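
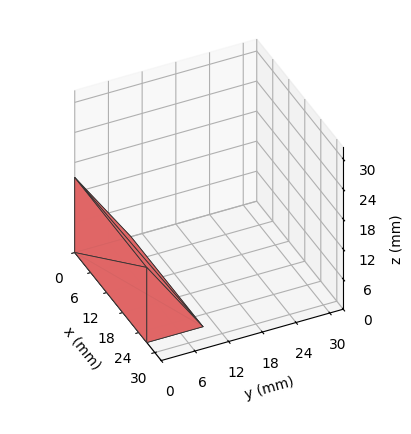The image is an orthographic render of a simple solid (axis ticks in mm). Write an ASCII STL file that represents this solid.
Reading the render: the shape is a wedge (ramp): 27 × 10 mm base, rising to 15 mm along the y=0 edge and sloping linearly to z=0 at y=10 (dimensions read to the nearest mm from the axis ticks). For the STL, each face is triangulated and given an outward normal.

solid part
  facet normal 0.0000 0.0000 -1.0000
    outer loop
      vertex 27.0 10.0 0.0
      vertex 27.0 0.0 0.0
      vertex 0.0 0.0 0.0
    endloop
  endfacet
  facet normal 0.0000 0.0000 -1.0000
    outer loop
      vertex 0.0 10.0 0.0
      vertex 27.0 10.0 0.0
      vertex 0.0 0.0 0.0
    endloop
  endfacet
  facet normal 0.0000 -1.0000 0.0000
    outer loop
      vertex 0.0 0.0 0.0
      vertex 27.0 0.0 0.0
      vertex 27.0 0.0 15.0
    endloop
  endfacet
  facet normal 0.0000 -1.0000 0.0000
    outer loop
      vertex 0.0 0.0 0.0
      vertex 27.0 0.0 15.0
      vertex 0.0 0.0 15.0
    endloop
  endfacet
  facet normal 0.0000 0.8321 0.5547
    outer loop
      vertex 0.0 0.0 15.0
      vertex 27.0 0.0 15.0
      vertex 27.0 10.0 0.0
    endloop
  endfacet
  facet normal 0.0000 0.8321 0.5547
    outer loop
      vertex 0.0 0.0 15.0
      vertex 27.0 10.0 0.0
      vertex 0.0 10.0 0.0
    endloop
  endfacet
  facet normal -1.0000 0.0000 0.0000
    outer loop
      vertex 0.0 0.0 15.0
      vertex 0.0 10.0 0.0
      vertex 0.0 0.0 0.0
    endloop
  endfacet
  facet normal 1.0000 0.0000 0.0000
    outer loop
      vertex 27.0 0.0 0.0
      vertex 27.0 10.0 0.0
      vertex 27.0 0.0 15.0
    endloop
  endfacet
endsolid part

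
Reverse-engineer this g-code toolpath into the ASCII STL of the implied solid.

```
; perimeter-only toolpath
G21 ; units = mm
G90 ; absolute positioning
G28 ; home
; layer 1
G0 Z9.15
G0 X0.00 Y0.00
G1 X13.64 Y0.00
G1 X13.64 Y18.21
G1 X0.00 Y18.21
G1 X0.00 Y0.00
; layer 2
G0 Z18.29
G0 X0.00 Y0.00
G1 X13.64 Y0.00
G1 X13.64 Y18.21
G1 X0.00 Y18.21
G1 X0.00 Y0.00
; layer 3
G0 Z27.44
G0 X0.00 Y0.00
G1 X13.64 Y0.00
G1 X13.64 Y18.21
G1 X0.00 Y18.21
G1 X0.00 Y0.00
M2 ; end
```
solid part
  facet normal 0.0000 0.0000 -1.0000
    outer loop
      vertex 13.64 18.21 0.00
      vertex 13.64 0.00 0.00
      vertex 0.00 0.00 0.00
    endloop
  endfacet
  facet normal 0.0000 0.0000 -1.0000
    outer loop
      vertex 0.00 18.21 0.00
      vertex 13.64 18.21 0.00
      vertex 0.00 0.00 0.00
    endloop
  endfacet
  facet normal 0.0000 0.0000 1.0000
    outer loop
      vertex 0.00 0.00 27.44
      vertex 13.64 0.00 27.44
      vertex 13.64 18.21 27.44
    endloop
  endfacet
  facet normal 0.0000 0.0000 1.0000
    outer loop
      vertex 0.00 0.00 27.44
      vertex 13.64 18.21 27.44
      vertex 0.00 18.21 27.44
    endloop
  endfacet
  facet normal 0.0000 -1.0000 0.0000
    outer loop
      vertex 0.00 0.00 0.00
      vertex 13.64 0.00 0.00
      vertex 13.64 0.00 27.44
    endloop
  endfacet
  facet normal 0.0000 -1.0000 0.0000
    outer loop
      vertex 0.00 0.00 0.00
      vertex 13.64 0.00 27.44
      vertex 0.00 0.00 27.44
    endloop
  endfacet
  facet normal 0.0000 1.0000 0.0000
    outer loop
      vertex 13.64 18.21 27.44
      vertex 13.64 18.21 0.00
      vertex 0.00 18.21 0.00
    endloop
  endfacet
  facet normal 0.0000 1.0000 0.0000
    outer loop
      vertex 0.00 18.21 27.44
      vertex 13.64 18.21 27.44
      vertex 0.00 18.21 0.00
    endloop
  endfacet
  facet normal -1.0000 0.0000 0.0000
    outer loop
      vertex 0.00 18.21 27.44
      vertex 0.00 18.21 0.00
      vertex 0.00 0.00 0.00
    endloop
  endfacet
  facet normal -1.0000 0.0000 0.0000
    outer loop
      vertex 0.00 0.00 27.44
      vertex 0.00 18.21 27.44
      vertex 0.00 0.00 0.00
    endloop
  endfacet
  facet normal 1.0000 0.0000 0.0000
    outer loop
      vertex 13.64 0.00 0.00
      vertex 13.64 18.21 0.00
      vertex 13.64 18.21 27.44
    endloop
  endfacet
  facet normal 1.0000 0.0000 0.0000
    outer loop
      vertex 13.64 0.00 0.00
      vertex 13.64 18.21 27.44
      vertex 13.64 0.00 27.44
    endloop
  endfacet
endsolid part

The G0 Z moves step by Δz≈9.15 mm. Every layer's G1 loop is the same polygon, so the solid is a straight extrusion of it from z=0 to z≈27.4. Closing with flat bottom and top caps and triangulating gives 12 facets — a rectangular box, roughly 13.6 × 18.2 mm footprint and 27.4 mm tall.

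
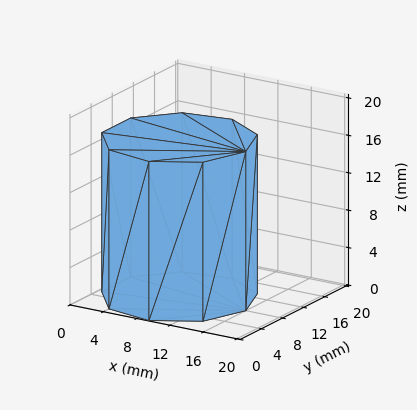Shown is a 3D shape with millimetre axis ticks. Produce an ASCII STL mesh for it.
Reading the render: the shape is a regular 9-sided prism (a cylinder approximated with 9 flat sides), circumscribed radius ≈ 8 mm, height ≈ 17 mm (dimensions read to the nearest mm from the axis ticks). For the STL, each face is triangulated and given an outward normal.

solid part
  facet normal 0.0000 0.0000 -1.0000
    outer loop
      vertex 9.389 15.878 0.000
      vertex 14.128 13.142 0.000
      vertex 16.000 8.000 0.000
    endloop
  endfacet
  facet normal 0.0000 0.0000 -1.0000
    outer loop
      vertex 4.000 14.928 0.000
      vertex 9.389 15.878 0.000
      vertex 16.000 8.000 0.000
    endloop
  endfacet
  facet normal 0.0000 0.0000 -1.0000
    outer loop
      vertex 0.482 10.736 0.000
      vertex 4.000 14.928 0.000
      vertex 16.000 8.000 0.000
    endloop
  endfacet
  facet normal 0.0000 0.0000 -1.0000
    outer loop
      vertex 0.482 5.264 0.000
      vertex 0.482 10.736 0.000
      vertex 16.000 8.000 0.000
    endloop
  endfacet
  facet normal 0.0000 0.0000 -1.0000
    outer loop
      vertex 4.000 1.072 0.000
      vertex 0.482 5.264 0.000
      vertex 16.000 8.000 0.000
    endloop
  endfacet
  facet normal 0.0000 0.0000 -1.0000
    outer loop
      vertex 9.389 0.122 0.000
      vertex 4.000 1.072 0.000
      vertex 16.000 8.000 0.000
    endloop
  endfacet
  facet normal 0.0000 0.0000 -1.0000
    outer loop
      vertex 14.128 2.858 0.000
      vertex 9.389 0.122 0.000
      vertex 16.000 8.000 0.000
    endloop
  endfacet
  facet normal 0.0000 0.0000 1.0000
    outer loop
      vertex 16.000 8.000 17.000
      vertex 14.128 13.142 17.000
      vertex 9.389 15.878 17.000
    endloop
  endfacet
  facet normal 0.0000 0.0000 1.0000
    outer loop
      vertex 16.000 8.000 17.000
      vertex 9.389 15.878 17.000
      vertex 4.000 14.928 17.000
    endloop
  endfacet
  facet normal 0.0000 0.0000 1.0000
    outer loop
      vertex 16.000 8.000 17.000
      vertex 4.000 14.928 17.000
      vertex 0.482 10.736 17.000
    endloop
  endfacet
  facet normal 0.0000 0.0000 1.0000
    outer loop
      vertex 16.000 8.000 17.000
      vertex 0.482 10.736 17.000
      vertex 0.482 5.264 17.000
    endloop
  endfacet
  facet normal 0.0000 0.0000 1.0000
    outer loop
      vertex 16.000 8.000 17.000
      vertex 0.482 5.264 17.000
      vertex 4.000 1.072 17.000
    endloop
  endfacet
  facet normal 0.0000 0.0000 1.0000
    outer loop
      vertex 16.000 8.000 17.000
      vertex 4.000 1.072 17.000
      vertex 9.389 0.122 17.000
    endloop
  endfacet
  facet normal 0.0000 0.0000 1.0000
    outer loop
      vertex 16.000 8.000 17.000
      vertex 9.389 0.122 17.000
      vertex 14.128 2.858 17.000
    endloop
  endfacet
  facet normal 0.9397 0.3421 0.0000
    outer loop
      vertex 16.000 8.000 0.000
      vertex 14.128 13.142 0.000
      vertex 14.128 13.142 17.000
    endloop
  endfacet
  facet normal 0.9397 0.3421 0.0000
    outer loop
      vertex 16.000 8.000 0.000
      vertex 14.128 13.142 17.000
      vertex 16.000 8.000 17.000
    endloop
  endfacet
  facet normal 0.5000 0.8660 0.0000
    outer loop
      vertex 14.128 13.142 0.000
      vertex 9.389 15.878 0.000
      vertex 9.389 15.878 17.000
    endloop
  endfacet
  facet normal 0.5000 0.8660 0.0000
    outer loop
      vertex 14.128 13.142 0.000
      vertex 9.389 15.878 17.000
      vertex 14.128 13.142 17.000
    endloop
  endfacet
  facet normal -0.1736 0.9848 0.0000
    outer loop
      vertex 9.389 15.878 0.000
      vertex 4.000 14.928 0.000
      vertex 4.000 14.928 17.000
    endloop
  endfacet
  facet normal -0.1736 0.9848 0.0000
    outer loop
      vertex 9.389 15.878 0.000
      vertex 4.000 14.928 17.000
      vertex 9.389 15.878 17.000
    endloop
  endfacet
  facet normal -0.7660 0.6428 0.0000
    outer loop
      vertex 4.000 14.928 0.000
      vertex 0.482 10.736 0.000
      vertex 0.482 10.736 17.000
    endloop
  endfacet
  facet normal -0.7660 0.6428 0.0000
    outer loop
      vertex 4.000 14.928 0.000
      vertex 0.482 10.736 17.000
      vertex 4.000 14.928 17.000
    endloop
  endfacet
  facet normal -1.0000 0.0000 0.0000
    outer loop
      vertex 0.482 10.736 0.000
      vertex 0.482 5.264 0.000
      vertex 0.482 5.264 17.000
    endloop
  endfacet
  facet normal -1.0000 0.0000 0.0000
    outer loop
      vertex 0.482 10.736 0.000
      vertex 0.482 5.264 17.000
      vertex 0.482 10.736 17.000
    endloop
  endfacet
  facet normal -0.7660 -0.6428 0.0000
    outer loop
      vertex 0.482 5.264 0.000
      vertex 4.000 1.072 0.000
      vertex 4.000 1.072 17.000
    endloop
  endfacet
  facet normal -0.7660 -0.6428 0.0000
    outer loop
      vertex 0.482 5.264 0.000
      vertex 4.000 1.072 17.000
      vertex 0.482 5.264 17.000
    endloop
  endfacet
  facet normal -0.1736 -0.9848 0.0000
    outer loop
      vertex 4.000 1.072 0.000
      vertex 9.389 0.122 0.000
      vertex 9.389 0.122 17.000
    endloop
  endfacet
  facet normal -0.1736 -0.9848 0.0000
    outer loop
      vertex 4.000 1.072 0.000
      vertex 9.389 0.122 17.000
      vertex 4.000 1.072 17.000
    endloop
  endfacet
  facet normal 0.5000 -0.8660 0.0000
    outer loop
      vertex 9.389 0.122 0.000
      vertex 14.128 2.858 0.000
      vertex 14.128 2.858 17.000
    endloop
  endfacet
  facet normal 0.5000 -0.8660 0.0000
    outer loop
      vertex 9.389 0.122 0.000
      vertex 14.128 2.858 17.000
      vertex 9.389 0.122 17.000
    endloop
  endfacet
  facet normal 0.9397 -0.3421 0.0000
    outer loop
      vertex 14.128 2.858 0.000
      vertex 16.000 8.000 0.000
      vertex 16.000 8.000 17.000
    endloop
  endfacet
  facet normal 0.9397 -0.3421 0.0000
    outer loop
      vertex 14.128 2.858 0.000
      vertex 16.000 8.000 17.000
      vertex 14.128 2.858 17.000
    endloop
  endfacet
endsolid part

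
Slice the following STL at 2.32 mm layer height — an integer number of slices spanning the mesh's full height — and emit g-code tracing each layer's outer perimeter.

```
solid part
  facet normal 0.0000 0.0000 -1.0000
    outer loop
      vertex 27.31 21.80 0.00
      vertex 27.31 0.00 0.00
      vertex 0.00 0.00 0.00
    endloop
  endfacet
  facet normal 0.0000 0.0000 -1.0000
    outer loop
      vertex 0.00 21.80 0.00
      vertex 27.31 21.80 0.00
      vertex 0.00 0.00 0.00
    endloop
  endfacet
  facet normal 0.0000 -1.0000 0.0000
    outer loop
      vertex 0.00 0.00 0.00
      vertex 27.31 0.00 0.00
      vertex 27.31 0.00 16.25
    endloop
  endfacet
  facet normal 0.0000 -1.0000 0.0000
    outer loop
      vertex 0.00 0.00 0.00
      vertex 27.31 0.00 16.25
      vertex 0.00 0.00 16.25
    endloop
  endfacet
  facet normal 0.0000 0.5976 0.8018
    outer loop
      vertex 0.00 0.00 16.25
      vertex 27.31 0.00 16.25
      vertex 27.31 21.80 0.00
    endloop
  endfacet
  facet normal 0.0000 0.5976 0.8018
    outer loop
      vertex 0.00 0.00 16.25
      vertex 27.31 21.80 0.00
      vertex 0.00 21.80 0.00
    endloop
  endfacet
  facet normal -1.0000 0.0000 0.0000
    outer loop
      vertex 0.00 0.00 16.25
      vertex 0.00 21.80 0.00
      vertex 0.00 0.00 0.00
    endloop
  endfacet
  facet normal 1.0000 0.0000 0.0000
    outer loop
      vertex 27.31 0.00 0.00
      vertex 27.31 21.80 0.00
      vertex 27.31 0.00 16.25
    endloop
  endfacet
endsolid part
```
; perimeter-only toolpath
G21 ; units = mm
G90 ; absolute positioning
G28 ; home
; layer 1
G0 Z2.32
G0 X0.00 Y0.00
G1 X27.31 Y0.00
G1 X27.31 Y18.69
G1 X0.00 Y18.69
G1 X0.00 Y0.00
; layer 2
G0 Z4.64
G0 X0.00 Y0.00
G1 X27.31 Y0.00
G1 X27.31 Y15.57
G1 X0.00 Y15.57
G1 X0.00 Y0.00
; layer 3
G0 Z6.96
G0 X0.00 Y0.00
G1 X27.31 Y0.00
G1 X27.31 Y12.46
G1 X0.00 Y12.46
G1 X0.00 Y0.00
; layer 4
G0 Z9.29
G0 X0.00 Y0.00
G1 X27.31 Y0.00
G1 X27.31 Y9.34
G1 X0.00 Y9.34
G1 X0.00 Y0.00
; layer 5
G0 Z11.61
G0 X0.00 Y0.00
G1 X27.31 Y0.00
G1 X27.31 Y6.23
G1 X0.00 Y6.23
G1 X0.00 Y0.00
; layer 6
G0 Z13.93
G0 X0.00 Y0.00
G1 X27.31 Y0.00
G1 X27.31 Y3.11
G1 X0.00 Y3.11
G1 X0.00 Y0.00
M2 ; end

The solid is a wedge (ramp): 27.3 × 21.8 mm base, rising to 16.2 mm along the y=0 edge and sloping linearly to z=0 at y=21.8. Slicing at Δz = 2.32 mm — 7 equal slices spanning the solid's height, so layer i sits at z = i·h/7 — gives 6 non-empty perimeters. Each is a 4-segment closed polygon; G0 lifts to the layer z and rapids to the start vertex, then G1 traces the edges. The cross-section shrinks linearly with z (the slice at the apex is degenerate and omitted).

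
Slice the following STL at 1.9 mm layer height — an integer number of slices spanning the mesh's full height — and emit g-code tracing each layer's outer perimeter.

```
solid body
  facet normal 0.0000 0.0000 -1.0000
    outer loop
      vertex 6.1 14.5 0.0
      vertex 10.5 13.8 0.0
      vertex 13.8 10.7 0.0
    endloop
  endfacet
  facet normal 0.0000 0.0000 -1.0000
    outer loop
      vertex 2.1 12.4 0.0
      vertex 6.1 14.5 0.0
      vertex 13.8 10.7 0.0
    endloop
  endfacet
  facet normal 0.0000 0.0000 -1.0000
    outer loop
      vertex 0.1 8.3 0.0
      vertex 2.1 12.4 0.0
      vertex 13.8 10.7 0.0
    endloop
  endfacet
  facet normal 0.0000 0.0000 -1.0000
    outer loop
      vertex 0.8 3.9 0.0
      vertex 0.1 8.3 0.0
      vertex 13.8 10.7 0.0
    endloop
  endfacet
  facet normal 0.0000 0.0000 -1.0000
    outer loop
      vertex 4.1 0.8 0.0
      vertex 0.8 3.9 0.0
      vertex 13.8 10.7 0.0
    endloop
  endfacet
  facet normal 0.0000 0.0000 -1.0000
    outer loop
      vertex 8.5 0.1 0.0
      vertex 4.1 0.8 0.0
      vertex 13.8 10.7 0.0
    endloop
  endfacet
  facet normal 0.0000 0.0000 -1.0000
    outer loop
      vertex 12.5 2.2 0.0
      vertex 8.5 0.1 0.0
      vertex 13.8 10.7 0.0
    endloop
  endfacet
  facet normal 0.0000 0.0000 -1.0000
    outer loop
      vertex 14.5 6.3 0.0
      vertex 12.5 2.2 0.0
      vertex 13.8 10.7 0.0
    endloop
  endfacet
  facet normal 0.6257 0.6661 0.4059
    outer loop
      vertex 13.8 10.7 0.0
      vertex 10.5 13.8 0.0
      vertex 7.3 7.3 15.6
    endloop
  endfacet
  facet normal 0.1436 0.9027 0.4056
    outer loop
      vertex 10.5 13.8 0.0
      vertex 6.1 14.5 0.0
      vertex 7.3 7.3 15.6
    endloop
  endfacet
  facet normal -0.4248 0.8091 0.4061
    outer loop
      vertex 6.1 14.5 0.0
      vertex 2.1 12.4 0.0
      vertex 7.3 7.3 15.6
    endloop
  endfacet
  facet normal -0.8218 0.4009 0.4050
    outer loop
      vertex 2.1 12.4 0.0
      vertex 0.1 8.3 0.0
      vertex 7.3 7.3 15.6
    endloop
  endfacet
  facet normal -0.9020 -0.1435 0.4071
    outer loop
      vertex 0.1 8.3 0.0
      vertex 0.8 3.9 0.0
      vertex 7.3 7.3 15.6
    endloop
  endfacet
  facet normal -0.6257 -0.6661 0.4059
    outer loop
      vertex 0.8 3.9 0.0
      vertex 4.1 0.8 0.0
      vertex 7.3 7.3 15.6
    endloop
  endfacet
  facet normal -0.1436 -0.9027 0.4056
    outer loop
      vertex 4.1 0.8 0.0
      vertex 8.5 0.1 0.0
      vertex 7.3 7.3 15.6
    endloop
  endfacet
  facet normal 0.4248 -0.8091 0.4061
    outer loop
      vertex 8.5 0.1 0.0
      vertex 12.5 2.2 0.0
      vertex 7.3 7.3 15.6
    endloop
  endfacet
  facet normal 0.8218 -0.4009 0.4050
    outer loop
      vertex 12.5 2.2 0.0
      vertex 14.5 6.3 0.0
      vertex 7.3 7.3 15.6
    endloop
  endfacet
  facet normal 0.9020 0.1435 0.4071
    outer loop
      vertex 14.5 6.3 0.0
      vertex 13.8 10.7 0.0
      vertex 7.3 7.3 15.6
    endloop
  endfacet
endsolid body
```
; perimeter-only toolpath
G21 ; units = mm
G90 ; absolute positioning
G28 ; home
; layer 1
G0 Z1.9
G0 X13.0 Y10.3
G1 X10.1 Y13.0
G1 X6.2 Y13.6
G1 X2.8 Y11.8
G1 X1.0 Y8.2
G1 X1.6 Y4.3
G1 X4.5 Y1.6
G1 X8.3 Y1.0
G1 X11.8 Y2.8
G1 X13.6 Y6.4
G1 X13.0 Y10.3
; layer 2
G0 Z3.9
G0 X12.2 Y9.8
G1 X9.7 Y12.2
G1 X6.4 Y12.7
G1 X3.4 Y11.1
G1 X1.9 Y8.1
G1 X2.4 Y4.8
G1 X4.9 Y2.4
G1 X8.2 Y1.9
G1 X11.2 Y3.5
G1 X12.7 Y6.5
G1 X12.2 Y9.8
; layer 3
G0 Z5.8
G0 X11.4 Y9.4
G1 X9.3 Y11.4
G1 X6.5 Y11.8
G1 X4.0 Y10.5
G1 X2.8 Y7.9
G1 X3.2 Y5.2
G1 X5.3 Y3.2
G1 X8.1 Y2.8
G1 X10.6 Y4.1
G1 X11.8 Y6.7
G1 X11.4 Y9.4
; layer 4
G0 Z7.8
G0 X10.6 Y9.0
G1 X8.9 Y10.6
G1 X6.7 Y10.9
G1 X4.7 Y9.8
G1 X3.7 Y7.8
G1 X4.0 Y5.6
G1 X5.7 Y4.0
G1 X7.9 Y3.7
G1 X9.9 Y4.8
G1 X10.9 Y6.8
G1 X10.6 Y9.0
; layer 5
G0 Z9.8
G0 X9.7 Y8.6
G1 X8.5 Y9.7
G1 X6.8 Y10.0
G1 X5.3 Y9.2
G1 X4.6 Y7.7
G1 X4.9 Y6.0
G1 X6.1 Y4.9
G1 X7.8 Y4.6
G1 X9.2 Y5.4
G1 X10.0 Y6.9
G1 X9.7 Y8.6
; layer 6
G0 Z11.7
G0 X8.9 Y8.1
G1 X8.1 Y8.9
G1 X7.0 Y9.1
G1 X6.0 Y8.6
G1 X5.5 Y7.5
G1 X5.7 Y6.4
G1 X6.5 Y5.7
G1 X7.6 Y5.5
G1 X8.6 Y6.0
G1 X9.1 Y7.0
G1 X8.9 Y8.1
; layer 7
G0 Z13.7
G0 X8.1 Y7.7
G1 X7.7 Y8.1
G1 X7.2 Y8.2
G1 X6.7 Y7.9
G1 X6.4 Y7.4
G1 X6.5 Y6.9
G1 X6.9 Y6.5
G1 X7.5 Y6.4
G1 X8.0 Y6.7
G1 X8.2 Y7.2
G1 X8.1 Y7.7
M2 ; end

The solid is a regular 10-sided pyramid, base circumscribed radius ≈ 7.3 mm, apex at z ≈ 15.6 mm. Slicing at Δz = 1.9 mm — 8 equal slices spanning the solid's height, so layer i sits at z = i·h/8 — gives 7 non-empty perimeters. Each is a 10-segment closed polygon; G0 lifts to the layer z and rapids to the start vertex, then G1 traces the edges. The cross-section shrinks linearly with z (the slice at the apex is degenerate and omitted).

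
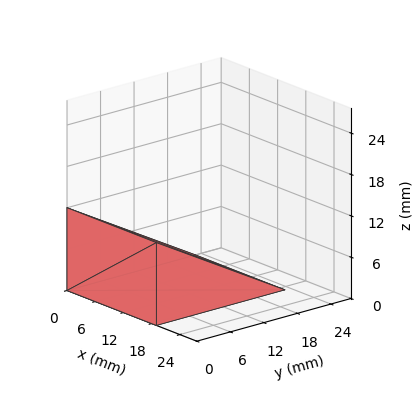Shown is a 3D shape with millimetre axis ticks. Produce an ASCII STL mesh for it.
Reading the render: the shape is a wedge (ramp): 19 × 23 mm base, rising to 12 mm along the y=0 edge and sloping linearly to z=0 at y=23 (dimensions read to the nearest mm from the axis ticks). For the STL, each face is triangulated and given an outward normal.

solid part
  facet normal 0.0000 0.0000 -1.0000
    outer loop
      vertex 19.000 23.000 0.000
      vertex 19.000 0.000 0.000
      vertex 0.000 0.000 0.000
    endloop
  endfacet
  facet normal 0.0000 0.0000 -1.0000
    outer loop
      vertex 0.000 23.000 0.000
      vertex 19.000 23.000 0.000
      vertex 0.000 0.000 0.000
    endloop
  endfacet
  facet normal 0.0000 -1.0000 0.0000
    outer loop
      vertex 0.000 0.000 0.000
      vertex 19.000 0.000 0.000
      vertex 19.000 0.000 12.000
    endloop
  endfacet
  facet normal 0.0000 -1.0000 0.0000
    outer loop
      vertex 0.000 0.000 0.000
      vertex 19.000 0.000 12.000
      vertex 0.000 0.000 12.000
    endloop
  endfacet
  facet normal 0.0000 0.4626 0.8866
    outer loop
      vertex 0.000 0.000 12.000
      vertex 19.000 0.000 12.000
      vertex 19.000 23.000 0.000
    endloop
  endfacet
  facet normal 0.0000 0.4626 0.8866
    outer loop
      vertex 0.000 0.000 12.000
      vertex 19.000 23.000 0.000
      vertex 0.000 23.000 0.000
    endloop
  endfacet
  facet normal -1.0000 0.0000 0.0000
    outer loop
      vertex 0.000 0.000 12.000
      vertex 0.000 23.000 0.000
      vertex 0.000 0.000 0.000
    endloop
  endfacet
  facet normal 1.0000 0.0000 0.0000
    outer loop
      vertex 19.000 0.000 0.000
      vertex 19.000 23.000 0.000
      vertex 19.000 0.000 12.000
    endloop
  endfacet
endsolid part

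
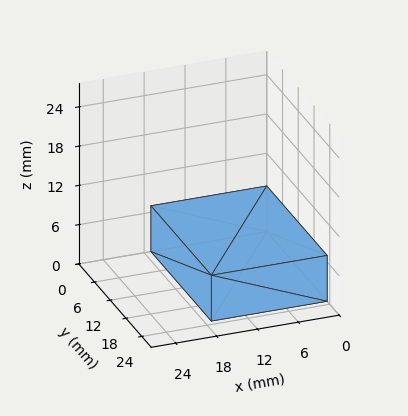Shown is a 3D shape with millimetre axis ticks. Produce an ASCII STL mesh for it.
Reading the render: the shape is a rectangular box, roughly 17 × 23 mm footprint and 7 mm tall (dimensions read to the nearest mm from the axis ticks). For the STL, each face is triangulated and given an outward normal.

solid part
  facet normal 0.0000 0.0000 -1.0000
    outer loop
      vertex 17.00 23.00 0.00
      vertex 17.00 0.00 0.00
      vertex 0.00 0.00 0.00
    endloop
  endfacet
  facet normal 0.0000 0.0000 -1.0000
    outer loop
      vertex 0.00 23.00 0.00
      vertex 17.00 23.00 0.00
      vertex 0.00 0.00 0.00
    endloop
  endfacet
  facet normal 0.0000 0.0000 1.0000
    outer loop
      vertex 0.00 0.00 7.00
      vertex 17.00 0.00 7.00
      vertex 17.00 23.00 7.00
    endloop
  endfacet
  facet normal 0.0000 0.0000 1.0000
    outer loop
      vertex 0.00 0.00 7.00
      vertex 17.00 23.00 7.00
      vertex 0.00 23.00 7.00
    endloop
  endfacet
  facet normal 0.0000 -1.0000 0.0000
    outer loop
      vertex 0.00 0.00 0.00
      vertex 17.00 0.00 0.00
      vertex 17.00 0.00 7.00
    endloop
  endfacet
  facet normal 0.0000 -1.0000 0.0000
    outer loop
      vertex 0.00 0.00 0.00
      vertex 17.00 0.00 7.00
      vertex 0.00 0.00 7.00
    endloop
  endfacet
  facet normal 0.0000 1.0000 0.0000
    outer loop
      vertex 17.00 23.00 7.00
      vertex 17.00 23.00 0.00
      vertex 0.00 23.00 0.00
    endloop
  endfacet
  facet normal 0.0000 1.0000 0.0000
    outer loop
      vertex 0.00 23.00 7.00
      vertex 17.00 23.00 7.00
      vertex 0.00 23.00 0.00
    endloop
  endfacet
  facet normal -1.0000 0.0000 0.0000
    outer loop
      vertex 0.00 23.00 7.00
      vertex 0.00 23.00 0.00
      vertex 0.00 0.00 0.00
    endloop
  endfacet
  facet normal -1.0000 0.0000 0.0000
    outer loop
      vertex 0.00 0.00 7.00
      vertex 0.00 23.00 7.00
      vertex 0.00 0.00 0.00
    endloop
  endfacet
  facet normal 1.0000 0.0000 0.0000
    outer loop
      vertex 17.00 0.00 0.00
      vertex 17.00 23.00 0.00
      vertex 17.00 23.00 7.00
    endloop
  endfacet
  facet normal 1.0000 0.0000 0.0000
    outer loop
      vertex 17.00 0.00 0.00
      vertex 17.00 23.00 7.00
      vertex 17.00 0.00 7.00
    endloop
  endfacet
endsolid part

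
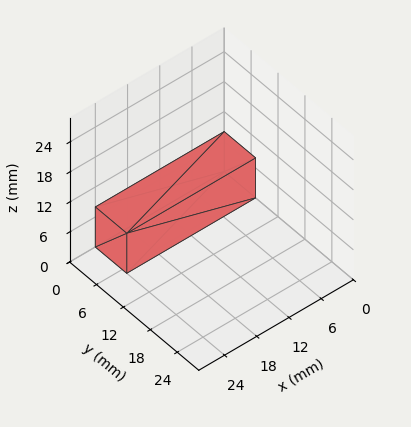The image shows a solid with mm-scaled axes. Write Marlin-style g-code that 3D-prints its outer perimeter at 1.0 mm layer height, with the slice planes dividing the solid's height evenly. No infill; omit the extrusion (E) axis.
Reading the render: the shape is a rectangular box, roughly 24 × 7 mm footprint and 8 mm tall (dimensions read to the nearest mm from the axis ticks). For the g-code, the solid's height is divided into equal slices at the stated Δz and each level perimeter traced with G1 moves after a G0 lift.

; perimeter-only toolpath
G21 ; units = mm
G90 ; absolute positioning
G28 ; home
; layer 1
G0 Z1.0
G0 X0.0 Y0.0
G1 X24.0 Y0.0
G1 X24.0 Y7.0
G1 X0.0 Y7.0
G1 X0.0 Y0.0
; layer 2
G0 Z2.0
G0 X0.0 Y0.0
G1 X24.0 Y0.0
G1 X24.0 Y7.0
G1 X0.0 Y7.0
G1 X0.0 Y0.0
; layer 3
G0 Z3.0
G0 X0.0 Y0.0
G1 X24.0 Y0.0
G1 X24.0 Y7.0
G1 X0.0 Y7.0
G1 X0.0 Y0.0
; layer 4
G0 Z4.0
G0 X0.0 Y0.0
G1 X24.0 Y0.0
G1 X24.0 Y7.0
G1 X0.0 Y7.0
G1 X0.0 Y0.0
; layer 5
G0 Z5.0
G0 X0.0 Y0.0
G1 X24.0 Y0.0
G1 X24.0 Y7.0
G1 X0.0 Y7.0
G1 X0.0 Y0.0
; layer 6
G0 Z6.0
G0 X0.0 Y0.0
G1 X24.0 Y0.0
G1 X24.0 Y7.0
G1 X0.0 Y7.0
G1 X0.0 Y0.0
; layer 7
G0 Z7.0
G0 X0.0 Y0.0
G1 X24.0 Y0.0
G1 X24.0 Y7.0
G1 X0.0 Y7.0
G1 X0.0 Y0.0
; layer 8
G0 Z8.0
G0 X0.0 Y0.0
G1 X24.0 Y0.0
G1 X24.0 Y7.0
G1 X0.0 Y7.0
G1 X0.0 Y0.0
M2 ; end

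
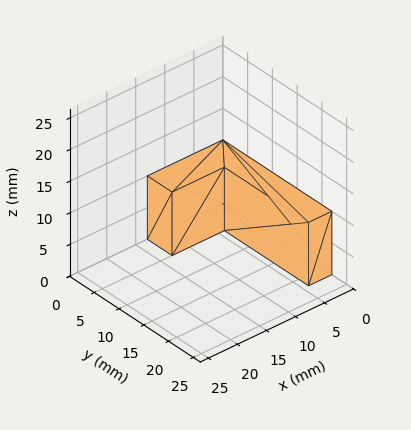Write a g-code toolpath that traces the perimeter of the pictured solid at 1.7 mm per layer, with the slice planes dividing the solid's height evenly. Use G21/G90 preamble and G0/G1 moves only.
Reading the render: the shape is an L-shaped prism: outer 13 × 22 mm, arm thicknesses ≈ 5 mm (horizontal) and 4 mm (vertical), extruded 10 mm in z (dimensions read to the nearest mm from the axis ticks). For the g-code, the solid's height is divided into equal slices at the stated Δz and each level perimeter traced with G1 moves after a G0 lift.

; perimeter-only toolpath
G21 ; units = mm
G90 ; absolute positioning
G28 ; home
; layer 1
G0 Z1.7
G0 X0.0 Y0.0
G1 X13.0 Y0.0
G1 X13.0 Y5.0
G1 X4.0 Y5.0
G1 X4.0 Y22.0
G1 X0.0 Y22.0
G1 X0.0 Y0.0
; layer 2
G0 Z3.3
G0 X0.0 Y0.0
G1 X13.0 Y0.0
G1 X13.0 Y5.0
G1 X4.0 Y5.0
G1 X4.0 Y22.0
G1 X0.0 Y22.0
G1 X0.0 Y0.0
; layer 3
G0 Z5.0
G0 X0.0 Y0.0
G1 X13.0 Y0.0
G1 X13.0 Y5.0
G1 X4.0 Y5.0
G1 X4.0 Y22.0
G1 X0.0 Y22.0
G1 X0.0 Y0.0
; layer 4
G0 Z6.7
G0 X0.0 Y0.0
G1 X13.0 Y0.0
G1 X13.0 Y5.0
G1 X4.0 Y5.0
G1 X4.0 Y22.0
G1 X0.0 Y22.0
G1 X0.0 Y0.0
; layer 5
G0 Z8.3
G0 X0.0 Y0.0
G1 X13.0 Y0.0
G1 X13.0 Y5.0
G1 X4.0 Y5.0
G1 X4.0 Y22.0
G1 X0.0 Y22.0
G1 X0.0 Y0.0
; layer 6
G0 Z10.0
G0 X0.0 Y0.0
G1 X13.0 Y0.0
G1 X13.0 Y5.0
G1 X4.0 Y5.0
G1 X4.0 Y22.0
G1 X0.0 Y22.0
G1 X0.0 Y0.0
M2 ; end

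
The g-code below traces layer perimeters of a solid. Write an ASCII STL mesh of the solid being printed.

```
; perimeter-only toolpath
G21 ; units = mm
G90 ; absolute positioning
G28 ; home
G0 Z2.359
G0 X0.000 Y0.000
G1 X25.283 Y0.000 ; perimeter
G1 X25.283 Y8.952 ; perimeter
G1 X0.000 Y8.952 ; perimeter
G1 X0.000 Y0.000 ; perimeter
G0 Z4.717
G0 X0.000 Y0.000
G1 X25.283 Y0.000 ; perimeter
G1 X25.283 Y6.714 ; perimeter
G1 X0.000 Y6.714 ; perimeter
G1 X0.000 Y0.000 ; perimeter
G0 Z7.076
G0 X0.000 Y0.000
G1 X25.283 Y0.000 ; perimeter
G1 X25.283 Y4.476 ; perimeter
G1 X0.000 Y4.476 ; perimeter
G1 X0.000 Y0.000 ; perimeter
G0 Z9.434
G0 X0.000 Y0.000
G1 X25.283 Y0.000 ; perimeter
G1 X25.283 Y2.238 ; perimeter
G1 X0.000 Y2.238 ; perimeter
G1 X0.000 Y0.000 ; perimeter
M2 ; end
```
solid part
  facet normal 0.0000 0.0000 -1.0000
    outer loop
      vertex 25.283 11.190 0.000
      vertex 25.283 0.000 0.000
      vertex 0.000 0.000 0.000
    endloop
  endfacet
  facet normal 0.0000 0.0000 -1.0000
    outer loop
      vertex 0.000 11.190 0.000
      vertex 25.283 11.190 0.000
      vertex 0.000 0.000 0.000
    endloop
  endfacet
  facet normal 0.0000 -1.0000 0.0000
    outer loop
      vertex 0.000 0.000 0.000
      vertex 25.283 0.000 0.000
      vertex 25.283 0.000 11.793
    endloop
  endfacet
  facet normal 0.0000 -1.0000 0.0000
    outer loop
      vertex 0.000 0.000 0.000
      vertex 25.283 0.000 11.793
      vertex 0.000 0.000 11.793
    endloop
  endfacet
  facet normal 0.0000 0.7254 0.6883
    outer loop
      vertex 0.000 0.000 11.793
      vertex 25.283 0.000 11.793
      vertex 25.283 11.190 0.000
    endloop
  endfacet
  facet normal 0.0000 0.7254 0.6883
    outer loop
      vertex 0.000 0.000 11.793
      vertex 25.283 11.190 0.000
      vertex 0.000 11.190 0.000
    endloop
  endfacet
  facet normal -1.0000 0.0000 0.0000
    outer loop
      vertex 0.000 0.000 11.793
      vertex 0.000 11.190 0.000
      vertex 0.000 0.000 0.000
    endloop
  endfacet
  facet normal 1.0000 0.0000 0.0000
    outer loop
      vertex 25.283 0.000 0.000
      vertex 25.283 11.190 0.000
      vertex 25.283 0.000 11.793
    endloop
  endfacet
endsolid part

The G0 Z moves step by Δz≈2.359 mm. The G1 loops shrink linearly with z, so the solid tapers from its base footprint up to z≈11.8. Closing with a flat bottom cap and the tapered top and triangulating gives 8 facets — a wedge (ramp): 25.3 × 11.2 mm base, rising to 11.8 mm along the y=0 edge and sloping linearly to z=0 at y=11.2.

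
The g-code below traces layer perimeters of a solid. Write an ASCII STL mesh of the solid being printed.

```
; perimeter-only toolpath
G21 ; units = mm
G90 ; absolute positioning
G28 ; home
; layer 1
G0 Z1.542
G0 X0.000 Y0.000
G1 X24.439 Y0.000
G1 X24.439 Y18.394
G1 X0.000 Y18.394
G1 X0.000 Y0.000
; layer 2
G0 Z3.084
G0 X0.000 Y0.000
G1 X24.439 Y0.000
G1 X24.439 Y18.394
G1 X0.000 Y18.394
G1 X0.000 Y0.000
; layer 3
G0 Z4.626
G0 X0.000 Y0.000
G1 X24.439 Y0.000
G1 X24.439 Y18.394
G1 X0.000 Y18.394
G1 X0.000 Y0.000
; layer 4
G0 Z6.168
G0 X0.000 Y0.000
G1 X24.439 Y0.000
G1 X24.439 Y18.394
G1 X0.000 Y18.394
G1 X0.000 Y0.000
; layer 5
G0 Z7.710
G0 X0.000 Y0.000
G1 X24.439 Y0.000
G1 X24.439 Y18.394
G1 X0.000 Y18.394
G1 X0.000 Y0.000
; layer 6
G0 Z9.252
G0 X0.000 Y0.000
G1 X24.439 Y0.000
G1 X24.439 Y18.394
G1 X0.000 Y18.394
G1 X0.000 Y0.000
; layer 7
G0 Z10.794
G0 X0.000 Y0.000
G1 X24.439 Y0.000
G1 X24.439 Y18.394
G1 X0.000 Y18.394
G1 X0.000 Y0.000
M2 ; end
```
solid part
  facet normal 0.0000 0.0000 -1.0000
    outer loop
      vertex 24.439 18.394 0.000
      vertex 24.439 0.000 0.000
      vertex 0.000 0.000 0.000
    endloop
  endfacet
  facet normal 0.0000 0.0000 -1.0000
    outer loop
      vertex 0.000 18.394 0.000
      vertex 24.439 18.394 0.000
      vertex 0.000 0.000 0.000
    endloop
  endfacet
  facet normal 0.0000 0.0000 1.0000
    outer loop
      vertex 0.000 0.000 10.794
      vertex 24.439 0.000 10.794
      vertex 24.439 18.394 10.794
    endloop
  endfacet
  facet normal 0.0000 0.0000 1.0000
    outer loop
      vertex 0.000 0.000 10.794
      vertex 24.439 18.394 10.794
      vertex 0.000 18.394 10.794
    endloop
  endfacet
  facet normal 0.0000 -1.0000 0.0000
    outer loop
      vertex 0.000 0.000 0.000
      vertex 24.439 0.000 0.000
      vertex 24.439 0.000 10.794
    endloop
  endfacet
  facet normal 0.0000 -1.0000 0.0000
    outer loop
      vertex 0.000 0.000 0.000
      vertex 24.439 0.000 10.794
      vertex 0.000 0.000 10.794
    endloop
  endfacet
  facet normal 0.0000 1.0000 0.0000
    outer loop
      vertex 24.439 18.394 10.794
      vertex 24.439 18.394 0.000
      vertex 0.000 18.394 0.000
    endloop
  endfacet
  facet normal 0.0000 1.0000 0.0000
    outer loop
      vertex 0.000 18.394 10.794
      vertex 24.439 18.394 10.794
      vertex 0.000 18.394 0.000
    endloop
  endfacet
  facet normal -1.0000 0.0000 0.0000
    outer loop
      vertex 0.000 18.394 10.794
      vertex 0.000 18.394 0.000
      vertex 0.000 0.000 0.000
    endloop
  endfacet
  facet normal -1.0000 0.0000 0.0000
    outer loop
      vertex 0.000 0.000 10.794
      vertex 0.000 18.394 10.794
      vertex 0.000 0.000 0.000
    endloop
  endfacet
  facet normal 1.0000 0.0000 0.0000
    outer loop
      vertex 24.439 0.000 0.000
      vertex 24.439 18.394 0.000
      vertex 24.439 18.394 10.794
    endloop
  endfacet
  facet normal 1.0000 0.0000 0.0000
    outer loop
      vertex 24.439 0.000 0.000
      vertex 24.439 18.394 10.794
      vertex 24.439 0.000 10.794
    endloop
  endfacet
endsolid part

The G0 Z moves step by Δz≈1.542 mm. Every layer's G1 loop is the same polygon, so the solid is a straight extrusion of it from z=0 to z≈10.8. Closing with flat bottom and top caps and triangulating gives 12 facets — a rectangular box, roughly 24.4 × 18.4 mm footprint and 10.8 mm tall.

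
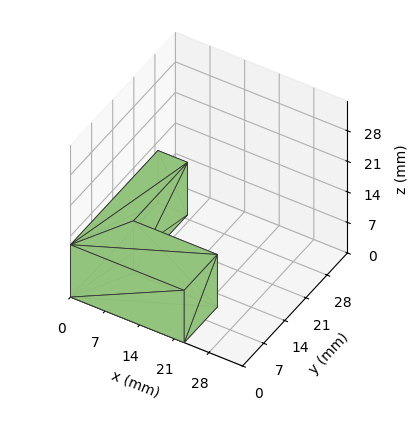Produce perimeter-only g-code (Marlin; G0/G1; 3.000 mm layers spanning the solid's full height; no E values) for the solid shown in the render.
Reading the render: the shape is an L-shaped prism: outer 23 × 29 mm, arm thicknesses ≈ 11 mm (horizontal) and 6 mm (vertical), extruded 12 mm in z (dimensions read to the nearest mm from the axis ticks). For the g-code, the solid's height is divided into equal slices at the stated Δz and each level perimeter traced with G1 moves after a G0 lift.

; perimeter-only toolpath
G21 ; units = mm
G90 ; absolute positioning
G28 ; home
; layer 1
G0 Z3.000
G0 X0.000 Y0.000
G1 X23.000 Y0.000
G1 X23.000 Y11.000
G1 X6.000 Y11.000
G1 X6.000 Y29.000
G1 X0.000 Y29.000
G1 X0.000 Y0.000
; layer 2
G0 Z6.000
G0 X0.000 Y0.000
G1 X23.000 Y0.000
G1 X23.000 Y11.000
G1 X6.000 Y11.000
G1 X6.000 Y29.000
G1 X0.000 Y29.000
G1 X0.000 Y0.000
; layer 3
G0 Z9.000
G0 X0.000 Y0.000
G1 X23.000 Y0.000
G1 X23.000 Y11.000
G1 X6.000 Y11.000
G1 X6.000 Y29.000
G1 X0.000 Y29.000
G1 X0.000 Y0.000
; layer 4
G0 Z12.000
G0 X0.000 Y0.000
G1 X23.000 Y0.000
G1 X23.000 Y11.000
G1 X6.000 Y11.000
G1 X6.000 Y29.000
G1 X0.000 Y29.000
G1 X0.000 Y0.000
M2 ; end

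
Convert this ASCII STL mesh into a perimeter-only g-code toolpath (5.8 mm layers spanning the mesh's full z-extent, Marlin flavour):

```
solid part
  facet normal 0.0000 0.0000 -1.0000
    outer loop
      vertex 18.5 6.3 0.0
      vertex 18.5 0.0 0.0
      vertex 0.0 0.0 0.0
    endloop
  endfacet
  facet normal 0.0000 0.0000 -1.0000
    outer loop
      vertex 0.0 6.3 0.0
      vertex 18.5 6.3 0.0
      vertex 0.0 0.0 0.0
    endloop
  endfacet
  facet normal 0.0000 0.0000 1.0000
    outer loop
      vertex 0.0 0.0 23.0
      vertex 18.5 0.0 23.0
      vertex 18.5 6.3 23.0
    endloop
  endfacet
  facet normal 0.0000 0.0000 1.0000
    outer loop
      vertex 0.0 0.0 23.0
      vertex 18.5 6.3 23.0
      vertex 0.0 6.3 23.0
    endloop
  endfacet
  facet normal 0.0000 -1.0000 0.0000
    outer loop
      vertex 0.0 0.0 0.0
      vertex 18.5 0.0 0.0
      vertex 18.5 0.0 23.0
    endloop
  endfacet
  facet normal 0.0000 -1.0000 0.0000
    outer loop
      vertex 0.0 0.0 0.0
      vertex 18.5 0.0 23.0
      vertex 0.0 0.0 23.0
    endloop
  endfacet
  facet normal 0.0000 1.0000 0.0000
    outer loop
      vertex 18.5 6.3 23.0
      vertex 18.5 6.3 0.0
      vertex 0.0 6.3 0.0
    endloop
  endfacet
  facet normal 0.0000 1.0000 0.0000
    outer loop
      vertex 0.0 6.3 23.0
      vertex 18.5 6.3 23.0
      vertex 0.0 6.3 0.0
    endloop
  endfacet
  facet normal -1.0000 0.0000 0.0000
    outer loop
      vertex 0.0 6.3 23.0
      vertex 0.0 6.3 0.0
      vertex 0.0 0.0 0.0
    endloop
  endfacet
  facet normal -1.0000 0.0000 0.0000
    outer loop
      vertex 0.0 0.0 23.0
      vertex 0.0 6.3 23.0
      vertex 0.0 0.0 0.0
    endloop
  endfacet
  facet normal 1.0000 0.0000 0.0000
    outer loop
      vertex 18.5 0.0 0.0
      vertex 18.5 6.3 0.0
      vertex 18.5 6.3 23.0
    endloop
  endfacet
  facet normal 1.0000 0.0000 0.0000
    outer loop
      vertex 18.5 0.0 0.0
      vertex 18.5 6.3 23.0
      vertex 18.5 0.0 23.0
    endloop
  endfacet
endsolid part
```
; perimeter-only toolpath
G21 ; units = mm
G90 ; absolute positioning
G28 ; home
; layer 1
G0 Z5.8
G0 X0.0 Y0.0
G1 X18.5 Y0.0
G1 X18.5 Y6.3
G1 X0.0 Y6.3
G1 X0.0 Y0.0
; layer 2
G0 Z11.5
G0 X0.0 Y0.0
G1 X18.5 Y0.0
G1 X18.5 Y6.3
G1 X0.0 Y6.3
G1 X0.0 Y0.0
; layer 3
G0 Z17.2
G0 X0.0 Y0.0
G1 X18.5 Y0.0
G1 X18.5 Y6.3
G1 X0.0 Y6.3
G1 X0.0 Y0.0
; layer 4
G0 Z23.0
G0 X0.0 Y0.0
G1 X18.5 Y0.0
G1 X18.5 Y6.3
G1 X0.0 Y6.3
G1 X0.0 Y0.0
M2 ; end

The solid is a rectangular box, roughly 18.5 × 6.3 mm footprint and 23 mm tall. Slicing at Δz = 5.8 mm — 4 equal slices spanning the solid's height, so layer i sits at z = i·h/4 — gives 4 non-empty perimeters. Each is a 4-segment closed polygon; G0 lifts to the layer z and rapids to the start vertex, then G1 traces the edges.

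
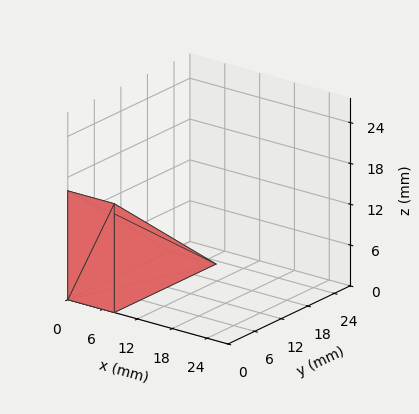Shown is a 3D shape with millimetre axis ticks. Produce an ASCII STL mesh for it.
Reading the render: the shape is a wedge (ramp): 8 × 23 mm base, rising to 16 mm along the y=0 edge and sloping linearly to z=0 at y=23 (dimensions read to the nearest mm from the axis ticks). For the STL, each face is triangulated and given an outward normal.

solid part
  facet normal 0.0000 0.0000 -1.0000
    outer loop
      vertex 8.0 23.0 0.0
      vertex 8.0 0.0 0.0
      vertex 0.0 0.0 0.0
    endloop
  endfacet
  facet normal 0.0000 0.0000 -1.0000
    outer loop
      vertex 0.0 23.0 0.0
      vertex 8.0 23.0 0.0
      vertex 0.0 0.0 0.0
    endloop
  endfacet
  facet normal 0.0000 -1.0000 0.0000
    outer loop
      vertex 0.0 0.0 0.0
      vertex 8.0 0.0 0.0
      vertex 8.0 0.0 16.0
    endloop
  endfacet
  facet normal 0.0000 -1.0000 0.0000
    outer loop
      vertex 0.0 0.0 0.0
      vertex 8.0 0.0 16.0
      vertex 0.0 0.0 16.0
    endloop
  endfacet
  facet normal 0.0000 0.5711 0.8209
    outer loop
      vertex 0.0 0.0 16.0
      vertex 8.0 0.0 16.0
      vertex 8.0 23.0 0.0
    endloop
  endfacet
  facet normal 0.0000 0.5711 0.8209
    outer loop
      vertex 0.0 0.0 16.0
      vertex 8.0 23.0 0.0
      vertex 0.0 23.0 0.0
    endloop
  endfacet
  facet normal -1.0000 0.0000 0.0000
    outer loop
      vertex 0.0 0.0 16.0
      vertex 0.0 23.0 0.0
      vertex 0.0 0.0 0.0
    endloop
  endfacet
  facet normal 1.0000 0.0000 0.0000
    outer loop
      vertex 8.0 0.0 0.0
      vertex 8.0 23.0 0.0
      vertex 8.0 0.0 16.0
    endloop
  endfacet
endsolid part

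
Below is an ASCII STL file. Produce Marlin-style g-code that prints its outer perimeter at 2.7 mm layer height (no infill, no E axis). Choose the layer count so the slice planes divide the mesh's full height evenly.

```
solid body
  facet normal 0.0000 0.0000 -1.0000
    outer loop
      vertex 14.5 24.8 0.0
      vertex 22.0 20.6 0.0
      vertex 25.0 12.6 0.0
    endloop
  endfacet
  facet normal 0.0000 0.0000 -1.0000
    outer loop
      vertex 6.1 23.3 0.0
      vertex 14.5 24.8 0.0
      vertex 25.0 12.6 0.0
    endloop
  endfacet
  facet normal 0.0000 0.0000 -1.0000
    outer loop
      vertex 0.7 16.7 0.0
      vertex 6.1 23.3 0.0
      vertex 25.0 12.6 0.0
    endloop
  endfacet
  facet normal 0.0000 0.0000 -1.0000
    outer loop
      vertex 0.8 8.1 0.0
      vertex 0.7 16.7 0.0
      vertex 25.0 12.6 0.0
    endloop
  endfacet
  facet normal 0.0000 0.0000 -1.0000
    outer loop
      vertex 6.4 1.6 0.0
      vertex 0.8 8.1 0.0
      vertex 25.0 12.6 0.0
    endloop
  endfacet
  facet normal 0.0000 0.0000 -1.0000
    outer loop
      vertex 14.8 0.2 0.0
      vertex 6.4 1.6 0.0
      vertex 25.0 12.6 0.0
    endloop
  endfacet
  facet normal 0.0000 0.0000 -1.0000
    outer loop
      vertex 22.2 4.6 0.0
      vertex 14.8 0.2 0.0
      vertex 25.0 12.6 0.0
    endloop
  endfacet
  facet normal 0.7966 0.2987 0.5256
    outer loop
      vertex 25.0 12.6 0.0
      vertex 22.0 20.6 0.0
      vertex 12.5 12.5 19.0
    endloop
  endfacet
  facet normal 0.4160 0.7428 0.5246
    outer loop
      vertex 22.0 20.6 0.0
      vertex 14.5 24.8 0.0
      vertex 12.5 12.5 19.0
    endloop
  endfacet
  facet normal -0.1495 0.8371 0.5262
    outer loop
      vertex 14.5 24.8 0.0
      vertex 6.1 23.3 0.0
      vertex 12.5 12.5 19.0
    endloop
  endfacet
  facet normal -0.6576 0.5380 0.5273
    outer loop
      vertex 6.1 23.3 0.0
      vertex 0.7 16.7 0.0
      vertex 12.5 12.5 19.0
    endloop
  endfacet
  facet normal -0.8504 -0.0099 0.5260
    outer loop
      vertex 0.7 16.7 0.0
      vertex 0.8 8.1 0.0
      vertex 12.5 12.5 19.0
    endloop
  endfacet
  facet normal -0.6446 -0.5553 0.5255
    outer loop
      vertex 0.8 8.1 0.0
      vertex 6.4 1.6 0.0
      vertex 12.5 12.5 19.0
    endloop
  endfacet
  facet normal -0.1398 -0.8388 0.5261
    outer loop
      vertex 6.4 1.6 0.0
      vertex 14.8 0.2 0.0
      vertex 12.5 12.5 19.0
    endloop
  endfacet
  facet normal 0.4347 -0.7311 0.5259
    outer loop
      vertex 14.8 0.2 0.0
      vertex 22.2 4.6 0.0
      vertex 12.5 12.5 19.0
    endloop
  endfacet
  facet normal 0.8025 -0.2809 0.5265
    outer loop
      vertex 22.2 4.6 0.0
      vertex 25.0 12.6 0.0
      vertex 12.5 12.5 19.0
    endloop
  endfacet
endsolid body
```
; perimeter-only toolpath
G21 ; units = mm
G90 ; absolute positioning
G28 ; home
; layer 1
G0 Z2.7
G0 X23.2 Y12.6
G1 X20.6 Y19.4
G1 X14.2 Y23.0
G1 X7.0 Y21.8
G1 X2.4 Y16.1
G1 X2.5 Y8.7
G1 X7.3 Y3.2
G1 X14.5 Y2.0
G1 X20.8 Y5.7
G1 X23.2 Y12.6
; layer 2
G0 Z5.4
G0 X21.4 Y12.6
G1 X19.3 Y18.3
G1 X13.9 Y21.3
G1 X7.9 Y20.2
G1 X4.1 Y15.5
G1 X4.1 Y9.4
G1 X8.1 Y4.7
G1 X14.1 Y3.7
G1 X19.4 Y6.9
G1 X21.4 Y12.6
; layer 3
G0 Z8.1
G0 X19.6 Y12.6
G1 X17.9 Y17.1
G1 X13.6 Y19.5
G1 X8.8 Y18.7
G1 X5.8 Y14.9
G1 X5.8 Y10.0
G1 X9.0 Y6.3
G1 X13.8 Y5.5
G1 X18.0 Y8.0
G1 X19.6 Y12.6
; layer 4
G0 Z10.9
G0 X17.9 Y12.5
G1 X16.6 Y16.0
G1 X13.4 Y17.8
G1 X9.8 Y17.1
G1 X7.4 Y14.3
G1 X7.5 Y10.6
G1 X9.9 Y7.8
G1 X13.5 Y7.2
G1 X16.7 Y9.1
G1 X17.9 Y12.5
; layer 5
G0 Z13.6
G0 X16.1 Y12.5
G1 X15.2 Y14.8
G1 X13.1 Y16.0
G1 X10.7 Y15.6
G1 X9.1 Y13.7
G1 X9.2 Y11.2
G1 X10.8 Y9.4
G1 X13.2 Y9.0
G1 X15.3 Y10.2
G1 X16.1 Y12.5
; layer 6
G0 Z16.3
G0 X14.3 Y12.5
G1 X13.9 Y13.7
G1 X12.8 Y14.3
G1 X11.6 Y14.0
G1 X10.8 Y13.1
G1 X10.8 Y11.9
G1 X11.6 Y10.9
G1 X12.8 Y10.7
G1 X13.9 Y11.4
G1 X14.3 Y12.5
M2 ; end

The solid is a regular 9-sided pyramid, base circumscribed radius ≈ 12.5 mm, apex at z ≈ 19 mm. Slicing at Δz = 2.7 mm — 7 equal slices spanning the solid's height, so layer i sits at z = i·h/7 — gives 6 non-empty perimeters. Each is a 9-segment closed polygon; G0 lifts to the layer z and rapids to the start vertex, then G1 traces the edges. The cross-section shrinks linearly with z (the slice at the apex is degenerate and omitted).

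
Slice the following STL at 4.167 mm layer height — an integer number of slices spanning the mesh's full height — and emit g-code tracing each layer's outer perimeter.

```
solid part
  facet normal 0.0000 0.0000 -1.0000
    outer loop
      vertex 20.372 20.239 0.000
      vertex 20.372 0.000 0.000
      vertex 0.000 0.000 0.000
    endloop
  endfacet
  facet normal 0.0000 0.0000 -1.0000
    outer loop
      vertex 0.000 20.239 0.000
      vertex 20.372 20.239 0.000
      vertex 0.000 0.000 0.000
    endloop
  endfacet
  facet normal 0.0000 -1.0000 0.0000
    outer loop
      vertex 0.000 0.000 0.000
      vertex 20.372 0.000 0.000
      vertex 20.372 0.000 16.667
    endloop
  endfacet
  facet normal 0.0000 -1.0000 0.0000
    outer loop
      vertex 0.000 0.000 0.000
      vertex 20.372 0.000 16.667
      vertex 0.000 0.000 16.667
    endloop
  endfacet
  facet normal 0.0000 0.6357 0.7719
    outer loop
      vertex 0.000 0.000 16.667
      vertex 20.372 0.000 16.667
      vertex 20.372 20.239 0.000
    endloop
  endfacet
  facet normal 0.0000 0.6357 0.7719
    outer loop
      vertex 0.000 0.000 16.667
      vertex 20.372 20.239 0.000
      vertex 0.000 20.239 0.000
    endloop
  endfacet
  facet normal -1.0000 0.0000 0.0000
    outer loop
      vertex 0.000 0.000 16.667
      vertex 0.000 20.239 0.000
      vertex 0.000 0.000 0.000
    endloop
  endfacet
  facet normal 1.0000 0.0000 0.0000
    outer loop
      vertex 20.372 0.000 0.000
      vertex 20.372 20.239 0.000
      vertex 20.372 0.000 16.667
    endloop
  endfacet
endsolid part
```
; perimeter-only toolpath
G21 ; units = mm
G90 ; absolute positioning
G28 ; home
; layer 1
G0 Z4.167
G0 X0.000 Y0.000
G1 X20.372 Y0.000
G1 X20.372 Y15.179
G1 X0.000 Y15.179
G1 X0.000 Y0.000
; layer 2
G0 Z8.334
G0 X0.000 Y0.000
G1 X20.372 Y0.000
G1 X20.372 Y10.120
G1 X0.000 Y10.120
G1 X0.000 Y0.000
; layer 3
G0 Z12.500
G0 X0.000 Y0.000
G1 X20.372 Y0.000
G1 X20.372 Y5.060
G1 X0.000 Y5.060
G1 X0.000 Y0.000
M2 ; end

The solid is a wedge (ramp): 20.4 × 20.2 mm base, rising to 16.7 mm along the y=0 edge and sloping linearly to z=0 at y=20.2. Slicing at Δz = 4.167 mm — 4 equal slices spanning the solid's height, so layer i sits at z = i·h/4 — gives 3 non-empty perimeters. Each is a 4-segment closed polygon; G0 lifts to the layer z and rapids to the start vertex, then G1 traces the edges. The cross-section shrinks linearly with z (the slice at the apex is degenerate and omitted).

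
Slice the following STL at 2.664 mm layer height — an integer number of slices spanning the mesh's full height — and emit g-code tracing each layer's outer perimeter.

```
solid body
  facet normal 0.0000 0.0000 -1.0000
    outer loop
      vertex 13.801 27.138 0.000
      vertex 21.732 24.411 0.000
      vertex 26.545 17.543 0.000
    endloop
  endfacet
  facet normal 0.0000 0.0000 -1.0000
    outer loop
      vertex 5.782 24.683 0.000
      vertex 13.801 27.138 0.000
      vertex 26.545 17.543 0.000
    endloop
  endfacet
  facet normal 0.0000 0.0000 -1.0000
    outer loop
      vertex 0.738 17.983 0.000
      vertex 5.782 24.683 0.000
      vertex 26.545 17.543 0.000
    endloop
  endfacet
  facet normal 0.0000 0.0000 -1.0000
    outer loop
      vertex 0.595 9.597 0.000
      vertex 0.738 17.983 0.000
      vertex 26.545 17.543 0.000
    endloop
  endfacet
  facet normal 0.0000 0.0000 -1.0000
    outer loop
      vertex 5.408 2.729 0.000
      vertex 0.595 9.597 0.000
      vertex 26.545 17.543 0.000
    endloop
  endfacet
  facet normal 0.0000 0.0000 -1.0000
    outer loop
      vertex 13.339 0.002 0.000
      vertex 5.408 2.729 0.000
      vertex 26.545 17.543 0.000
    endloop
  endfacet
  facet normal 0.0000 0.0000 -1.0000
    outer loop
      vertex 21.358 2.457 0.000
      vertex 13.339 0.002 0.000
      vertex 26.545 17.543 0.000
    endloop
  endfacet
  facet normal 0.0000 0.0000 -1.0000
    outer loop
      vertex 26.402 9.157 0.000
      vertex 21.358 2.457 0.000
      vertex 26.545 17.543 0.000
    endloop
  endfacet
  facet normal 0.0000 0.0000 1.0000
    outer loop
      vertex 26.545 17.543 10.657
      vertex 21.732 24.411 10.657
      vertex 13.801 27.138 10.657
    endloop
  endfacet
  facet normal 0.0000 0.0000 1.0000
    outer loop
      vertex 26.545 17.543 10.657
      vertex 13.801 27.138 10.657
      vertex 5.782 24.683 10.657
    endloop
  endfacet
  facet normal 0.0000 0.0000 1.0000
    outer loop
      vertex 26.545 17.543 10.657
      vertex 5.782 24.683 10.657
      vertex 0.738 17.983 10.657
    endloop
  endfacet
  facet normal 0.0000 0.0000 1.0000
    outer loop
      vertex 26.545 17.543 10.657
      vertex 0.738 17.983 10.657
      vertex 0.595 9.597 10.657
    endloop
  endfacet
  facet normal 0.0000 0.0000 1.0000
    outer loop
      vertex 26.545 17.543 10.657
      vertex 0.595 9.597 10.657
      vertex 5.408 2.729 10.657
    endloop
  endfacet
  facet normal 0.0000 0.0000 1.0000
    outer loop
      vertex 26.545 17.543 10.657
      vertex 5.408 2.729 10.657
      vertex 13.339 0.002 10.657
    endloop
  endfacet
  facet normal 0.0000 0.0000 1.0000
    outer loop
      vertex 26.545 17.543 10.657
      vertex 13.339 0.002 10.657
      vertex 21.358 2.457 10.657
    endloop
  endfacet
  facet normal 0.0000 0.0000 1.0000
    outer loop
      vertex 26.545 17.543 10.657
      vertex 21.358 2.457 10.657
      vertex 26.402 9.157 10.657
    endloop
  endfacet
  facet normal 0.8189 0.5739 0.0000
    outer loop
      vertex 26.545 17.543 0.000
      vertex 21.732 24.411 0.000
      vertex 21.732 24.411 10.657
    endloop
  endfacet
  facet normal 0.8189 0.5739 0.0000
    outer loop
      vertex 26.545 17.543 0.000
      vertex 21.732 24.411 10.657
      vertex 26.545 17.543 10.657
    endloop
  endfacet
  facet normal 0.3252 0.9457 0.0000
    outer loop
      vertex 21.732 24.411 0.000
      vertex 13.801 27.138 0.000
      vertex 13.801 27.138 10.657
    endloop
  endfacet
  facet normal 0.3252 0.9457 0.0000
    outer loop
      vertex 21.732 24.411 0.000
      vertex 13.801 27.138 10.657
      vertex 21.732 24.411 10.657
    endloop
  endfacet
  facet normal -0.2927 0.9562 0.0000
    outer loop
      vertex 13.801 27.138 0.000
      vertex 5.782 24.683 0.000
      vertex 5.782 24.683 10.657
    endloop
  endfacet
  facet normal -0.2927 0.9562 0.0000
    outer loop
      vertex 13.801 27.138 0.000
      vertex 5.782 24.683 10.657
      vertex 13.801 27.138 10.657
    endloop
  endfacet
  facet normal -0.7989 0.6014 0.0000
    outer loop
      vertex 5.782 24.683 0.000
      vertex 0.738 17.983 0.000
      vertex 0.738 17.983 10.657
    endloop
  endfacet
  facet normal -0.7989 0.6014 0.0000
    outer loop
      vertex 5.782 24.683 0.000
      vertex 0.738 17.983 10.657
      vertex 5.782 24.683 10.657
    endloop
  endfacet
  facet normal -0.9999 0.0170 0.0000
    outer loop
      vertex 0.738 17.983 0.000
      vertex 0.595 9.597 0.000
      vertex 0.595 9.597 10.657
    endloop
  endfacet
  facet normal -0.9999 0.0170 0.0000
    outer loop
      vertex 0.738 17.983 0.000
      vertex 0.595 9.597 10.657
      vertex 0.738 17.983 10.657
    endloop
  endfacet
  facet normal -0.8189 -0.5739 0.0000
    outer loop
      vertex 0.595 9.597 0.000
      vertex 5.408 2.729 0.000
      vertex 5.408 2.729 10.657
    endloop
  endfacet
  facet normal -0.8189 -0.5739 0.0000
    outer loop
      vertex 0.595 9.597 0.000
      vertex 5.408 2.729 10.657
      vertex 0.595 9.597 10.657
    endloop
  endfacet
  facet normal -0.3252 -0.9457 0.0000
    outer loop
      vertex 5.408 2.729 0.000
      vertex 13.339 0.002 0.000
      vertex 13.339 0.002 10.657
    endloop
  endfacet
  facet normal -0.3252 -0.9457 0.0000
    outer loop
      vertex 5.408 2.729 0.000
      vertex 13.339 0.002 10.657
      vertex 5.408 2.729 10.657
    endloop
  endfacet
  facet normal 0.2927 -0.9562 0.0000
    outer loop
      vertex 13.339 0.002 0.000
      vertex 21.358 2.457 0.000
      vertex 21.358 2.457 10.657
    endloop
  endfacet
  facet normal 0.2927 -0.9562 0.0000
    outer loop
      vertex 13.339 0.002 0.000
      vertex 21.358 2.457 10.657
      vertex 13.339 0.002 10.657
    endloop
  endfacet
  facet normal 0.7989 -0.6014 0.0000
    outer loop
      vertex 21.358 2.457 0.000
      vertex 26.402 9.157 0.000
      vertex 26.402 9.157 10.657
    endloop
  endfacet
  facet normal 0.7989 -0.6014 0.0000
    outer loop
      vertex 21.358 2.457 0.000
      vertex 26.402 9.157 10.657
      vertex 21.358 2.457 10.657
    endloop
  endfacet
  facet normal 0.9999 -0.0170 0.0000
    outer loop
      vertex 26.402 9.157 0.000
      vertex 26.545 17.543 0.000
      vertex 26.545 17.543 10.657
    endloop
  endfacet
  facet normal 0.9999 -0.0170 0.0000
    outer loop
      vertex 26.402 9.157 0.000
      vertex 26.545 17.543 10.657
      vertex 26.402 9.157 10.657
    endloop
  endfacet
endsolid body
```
; perimeter-only toolpath
G21 ; units = mm
G90 ; absolute positioning
G28 ; home
; layer 1
G0 Z2.664
G0 X26.545 Y17.543
G1 X21.732 Y24.411
G1 X13.801 Y27.138
G1 X5.782 Y24.683
G1 X0.738 Y17.983
G1 X0.595 Y9.597
G1 X5.408 Y2.729
G1 X13.339 Y0.002
G1 X21.358 Y2.457
G1 X26.402 Y9.157
G1 X26.545 Y17.543
; layer 2
G0 Z5.329
G0 X26.545 Y17.543
G1 X21.732 Y24.411
G1 X13.801 Y27.138
G1 X5.782 Y24.683
G1 X0.738 Y17.983
G1 X0.595 Y9.597
G1 X5.408 Y2.729
G1 X13.339 Y0.002
G1 X21.358 Y2.457
G1 X26.402 Y9.157
G1 X26.545 Y17.543
; layer 3
G0 Z7.993
G0 X26.545 Y17.543
G1 X21.732 Y24.411
G1 X13.801 Y27.138
G1 X5.782 Y24.683
G1 X0.738 Y17.983
G1 X0.595 Y9.597
G1 X5.408 Y2.729
G1 X13.339 Y0.002
G1 X21.358 Y2.457
G1 X26.402 Y9.157
G1 X26.545 Y17.543
; layer 4
G0 Z10.657
G0 X26.545 Y17.543
G1 X21.732 Y24.411
G1 X13.801 Y27.138
G1 X5.782 Y24.683
G1 X0.738 Y17.983
G1 X0.595 Y9.597
G1 X5.408 Y2.729
G1 X13.339 Y0.002
G1 X21.358 Y2.457
G1 X26.402 Y9.157
G1 X26.545 Y17.543
M2 ; end

The solid is a regular 10-sided prism (a cylinder approximated with 10 flat sides), circumscribed radius ≈ 13.6 mm, height ≈ 10.7 mm. Slicing at Δz = 2.664 mm — 4 equal slices spanning the solid's height, so layer i sits at z = i·h/4 — gives 4 non-empty perimeters. Each is a 10-segment closed polygon; G0 lifts to the layer z and rapids to the start vertex, then G1 traces the edges.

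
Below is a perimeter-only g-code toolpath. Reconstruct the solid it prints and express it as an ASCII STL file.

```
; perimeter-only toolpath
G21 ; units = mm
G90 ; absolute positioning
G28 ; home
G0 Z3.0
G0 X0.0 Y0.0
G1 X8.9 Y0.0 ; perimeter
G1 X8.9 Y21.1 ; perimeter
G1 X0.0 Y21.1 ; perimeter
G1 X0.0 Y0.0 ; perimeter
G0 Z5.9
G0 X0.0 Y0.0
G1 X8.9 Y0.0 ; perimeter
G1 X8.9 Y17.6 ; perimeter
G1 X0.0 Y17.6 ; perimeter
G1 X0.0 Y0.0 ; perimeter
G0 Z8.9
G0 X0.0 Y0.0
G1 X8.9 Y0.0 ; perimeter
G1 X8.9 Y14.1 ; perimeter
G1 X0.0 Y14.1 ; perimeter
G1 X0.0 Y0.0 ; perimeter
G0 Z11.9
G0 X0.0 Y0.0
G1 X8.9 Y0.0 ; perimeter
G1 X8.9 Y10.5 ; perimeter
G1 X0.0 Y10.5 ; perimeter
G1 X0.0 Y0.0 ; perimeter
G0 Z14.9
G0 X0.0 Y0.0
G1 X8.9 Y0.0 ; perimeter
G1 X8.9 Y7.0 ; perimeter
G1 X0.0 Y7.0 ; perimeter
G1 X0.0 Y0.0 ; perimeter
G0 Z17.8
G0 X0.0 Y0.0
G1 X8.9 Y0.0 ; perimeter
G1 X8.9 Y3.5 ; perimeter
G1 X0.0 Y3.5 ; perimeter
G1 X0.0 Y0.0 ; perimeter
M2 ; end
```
solid part
  facet normal 0.0000 0.0000 -1.0000
    outer loop
      vertex 8.9 24.6 0.0
      vertex 8.9 0.0 0.0
      vertex 0.0 0.0 0.0
    endloop
  endfacet
  facet normal 0.0000 0.0000 -1.0000
    outer loop
      vertex 0.0 24.6 0.0
      vertex 8.9 24.6 0.0
      vertex 0.0 0.0 0.0
    endloop
  endfacet
  facet normal 0.0000 -1.0000 0.0000
    outer loop
      vertex 0.0 0.0 0.0
      vertex 8.9 0.0 0.0
      vertex 8.9 0.0 20.8
    endloop
  endfacet
  facet normal 0.0000 -1.0000 0.0000
    outer loop
      vertex 0.0 0.0 0.0
      vertex 8.9 0.0 20.8
      vertex 0.0 0.0 20.8
    endloop
  endfacet
  facet normal 0.0000 0.6457 0.7636
    outer loop
      vertex 0.0 0.0 20.8
      vertex 8.9 0.0 20.8
      vertex 8.9 24.6 0.0
    endloop
  endfacet
  facet normal 0.0000 0.6457 0.7636
    outer loop
      vertex 0.0 0.0 20.8
      vertex 8.9 24.6 0.0
      vertex 0.0 24.6 0.0
    endloop
  endfacet
  facet normal -1.0000 0.0000 0.0000
    outer loop
      vertex 0.0 0.0 20.8
      vertex 0.0 24.6 0.0
      vertex 0.0 0.0 0.0
    endloop
  endfacet
  facet normal 1.0000 0.0000 0.0000
    outer loop
      vertex 8.9 0.0 0.0
      vertex 8.9 24.6 0.0
      vertex 8.9 0.0 20.8
    endloop
  endfacet
endsolid part

The G0 Z moves step by Δz≈3.0 mm. The G1 loops shrink linearly with z, so the solid tapers from its base footprint up to z≈20.8. Closing with a flat bottom cap and the tapered top and triangulating gives 8 facets — a wedge (ramp): 8.9 × 24.6 mm base, rising to 20.8 mm along the y=0 edge and sloping linearly to z=0 at y=24.6.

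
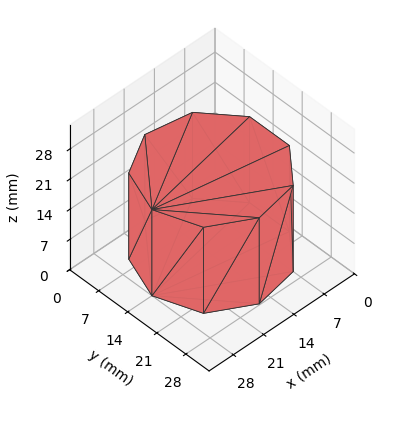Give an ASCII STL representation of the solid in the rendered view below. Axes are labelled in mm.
Reading the render: the shape is a regular 9-sided prism (a cylinder approximated with 9 flat sides), circumscribed radius ≈ 14 mm, height ≈ 20 mm (dimensions read to the nearest mm from the axis ticks). For the STL, each face is triangulated and given an outward normal.

solid part
  facet normal 0.0000 0.0000 -1.0000
    outer loop
      vertex 16.431 27.787 0.000
      vertex 24.725 22.999 0.000
      vertex 28.000 14.000 0.000
    endloop
  endfacet
  facet normal 0.0000 0.0000 -1.0000
    outer loop
      vertex 7.000 26.124 0.000
      vertex 16.431 27.787 0.000
      vertex 28.000 14.000 0.000
    endloop
  endfacet
  facet normal 0.0000 0.0000 -1.0000
    outer loop
      vertex 0.844 18.788 0.000
      vertex 7.000 26.124 0.000
      vertex 28.000 14.000 0.000
    endloop
  endfacet
  facet normal 0.0000 0.0000 -1.0000
    outer loop
      vertex 0.844 9.212 0.000
      vertex 0.844 18.788 0.000
      vertex 28.000 14.000 0.000
    endloop
  endfacet
  facet normal 0.0000 0.0000 -1.0000
    outer loop
      vertex 7.000 1.876 0.000
      vertex 0.844 9.212 0.000
      vertex 28.000 14.000 0.000
    endloop
  endfacet
  facet normal 0.0000 0.0000 -1.0000
    outer loop
      vertex 16.431 0.213 0.000
      vertex 7.000 1.876 0.000
      vertex 28.000 14.000 0.000
    endloop
  endfacet
  facet normal 0.0000 0.0000 -1.0000
    outer loop
      vertex 24.725 5.001 0.000
      vertex 16.431 0.213 0.000
      vertex 28.000 14.000 0.000
    endloop
  endfacet
  facet normal 0.0000 0.0000 1.0000
    outer loop
      vertex 28.000 14.000 20.000
      vertex 24.725 22.999 20.000
      vertex 16.431 27.787 20.000
    endloop
  endfacet
  facet normal 0.0000 0.0000 1.0000
    outer loop
      vertex 28.000 14.000 20.000
      vertex 16.431 27.787 20.000
      vertex 7.000 26.124 20.000
    endloop
  endfacet
  facet normal 0.0000 0.0000 1.0000
    outer loop
      vertex 28.000 14.000 20.000
      vertex 7.000 26.124 20.000
      vertex 0.844 18.788 20.000
    endloop
  endfacet
  facet normal 0.0000 0.0000 1.0000
    outer loop
      vertex 28.000 14.000 20.000
      vertex 0.844 18.788 20.000
      vertex 0.844 9.212 20.000
    endloop
  endfacet
  facet normal 0.0000 0.0000 1.0000
    outer loop
      vertex 28.000 14.000 20.000
      vertex 0.844 9.212 20.000
      vertex 7.000 1.876 20.000
    endloop
  endfacet
  facet normal 0.0000 0.0000 1.0000
    outer loop
      vertex 28.000 14.000 20.000
      vertex 7.000 1.876 20.000
      vertex 16.431 0.213 20.000
    endloop
  endfacet
  facet normal 0.0000 0.0000 1.0000
    outer loop
      vertex 28.000 14.000 20.000
      vertex 16.431 0.213 20.000
      vertex 24.725 5.001 20.000
    endloop
  endfacet
  facet normal 0.9397 0.3420 0.0000
    outer loop
      vertex 28.000 14.000 0.000
      vertex 24.725 22.999 0.000
      vertex 24.725 22.999 20.000
    endloop
  endfacet
  facet normal 0.9397 0.3420 0.0000
    outer loop
      vertex 28.000 14.000 0.000
      vertex 24.725 22.999 20.000
      vertex 28.000 14.000 20.000
    endloop
  endfacet
  facet normal 0.5000 0.8660 0.0000
    outer loop
      vertex 24.725 22.999 0.000
      vertex 16.431 27.787 0.000
      vertex 16.431 27.787 20.000
    endloop
  endfacet
  facet normal 0.5000 0.8660 0.0000
    outer loop
      vertex 24.725 22.999 0.000
      vertex 16.431 27.787 20.000
      vertex 24.725 22.999 20.000
    endloop
  endfacet
  facet normal -0.1737 0.9848 0.0000
    outer loop
      vertex 16.431 27.787 0.000
      vertex 7.000 26.124 0.000
      vertex 7.000 26.124 20.000
    endloop
  endfacet
  facet normal -0.1737 0.9848 0.0000
    outer loop
      vertex 16.431 27.787 0.000
      vertex 7.000 26.124 20.000
      vertex 16.431 27.787 20.000
    endloop
  endfacet
  facet normal -0.7660 0.6428 0.0000
    outer loop
      vertex 7.000 26.124 0.000
      vertex 0.844 18.788 0.000
      vertex 0.844 18.788 20.000
    endloop
  endfacet
  facet normal -0.7660 0.6428 0.0000
    outer loop
      vertex 7.000 26.124 0.000
      vertex 0.844 18.788 20.000
      vertex 7.000 26.124 20.000
    endloop
  endfacet
  facet normal -1.0000 0.0000 0.0000
    outer loop
      vertex 0.844 18.788 0.000
      vertex 0.844 9.212 0.000
      vertex 0.844 9.212 20.000
    endloop
  endfacet
  facet normal -1.0000 0.0000 0.0000
    outer loop
      vertex 0.844 18.788 0.000
      vertex 0.844 9.212 20.000
      vertex 0.844 18.788 20.000
    endloop
  endfacet
  facet normal -0.7660 -0.6428 0.0000
    outer loop
      vertex 0.844 9.212 0.000
      vertex 7.000 1.876 0.000
      vertex 7.000 1.876 20.000
    endloop
  endfacet
  facet normal -0.7660 -0.6428 0.0000
    outer loop
      vertex 0.844 9.212 0.000
      vertex 7.000 1.876 20.000
      vertex 0.844 9.212 20.000
    endloop
  endfacet
  facet normal -0.1737 -0.9848 0.0000
    outer loop
      vertex 7.000 1.876 0.000
      vertex 16.431 0.213 0.000
      vertex 16.431 0.213 20.000
    endloop
  endfacet
  facet normal -0.1737 -0.9848 0.0000
    outer loop
      vertex 7.000 1.876 0.000
      vertex 16.431 0.213 20.000
      vertex 7.000 1.876 20.000
    endloop
  endfacet
  facet normal 0.5000 -0.8660 0.0000
    outer loop
      vertex 16.431 0.213 0.000
      vertex 24.725 5.001 0.000
      vertex 24.725 5.001 20.000
    endloop
  endfacet
  facet normal 0.5000 -0.8660 0.0000
    outer loop
      vertex 16.431 0.213 0.000
      vertex 24.725 5.001 20.000
      vertex 16.431 0.213 20.000
    endloop
  endfacet
  facet normal 0.9397 -0.3420 0.0000
    outer loop
      vertex 24.725 5.001 0.000
      vertex 28.000 14.000 0.000
      vertex 28.000 14.000 20.000
    endloop
  endfacet
  facet normal 0.9397 -0.3420 0.0000
    outer loop
      vertex 24.725 5.001 0.000
      vertex 28.000 14.000 20.000
      vertex 24.725 5.001 20.000
    endloop
  endfacet
endsolid part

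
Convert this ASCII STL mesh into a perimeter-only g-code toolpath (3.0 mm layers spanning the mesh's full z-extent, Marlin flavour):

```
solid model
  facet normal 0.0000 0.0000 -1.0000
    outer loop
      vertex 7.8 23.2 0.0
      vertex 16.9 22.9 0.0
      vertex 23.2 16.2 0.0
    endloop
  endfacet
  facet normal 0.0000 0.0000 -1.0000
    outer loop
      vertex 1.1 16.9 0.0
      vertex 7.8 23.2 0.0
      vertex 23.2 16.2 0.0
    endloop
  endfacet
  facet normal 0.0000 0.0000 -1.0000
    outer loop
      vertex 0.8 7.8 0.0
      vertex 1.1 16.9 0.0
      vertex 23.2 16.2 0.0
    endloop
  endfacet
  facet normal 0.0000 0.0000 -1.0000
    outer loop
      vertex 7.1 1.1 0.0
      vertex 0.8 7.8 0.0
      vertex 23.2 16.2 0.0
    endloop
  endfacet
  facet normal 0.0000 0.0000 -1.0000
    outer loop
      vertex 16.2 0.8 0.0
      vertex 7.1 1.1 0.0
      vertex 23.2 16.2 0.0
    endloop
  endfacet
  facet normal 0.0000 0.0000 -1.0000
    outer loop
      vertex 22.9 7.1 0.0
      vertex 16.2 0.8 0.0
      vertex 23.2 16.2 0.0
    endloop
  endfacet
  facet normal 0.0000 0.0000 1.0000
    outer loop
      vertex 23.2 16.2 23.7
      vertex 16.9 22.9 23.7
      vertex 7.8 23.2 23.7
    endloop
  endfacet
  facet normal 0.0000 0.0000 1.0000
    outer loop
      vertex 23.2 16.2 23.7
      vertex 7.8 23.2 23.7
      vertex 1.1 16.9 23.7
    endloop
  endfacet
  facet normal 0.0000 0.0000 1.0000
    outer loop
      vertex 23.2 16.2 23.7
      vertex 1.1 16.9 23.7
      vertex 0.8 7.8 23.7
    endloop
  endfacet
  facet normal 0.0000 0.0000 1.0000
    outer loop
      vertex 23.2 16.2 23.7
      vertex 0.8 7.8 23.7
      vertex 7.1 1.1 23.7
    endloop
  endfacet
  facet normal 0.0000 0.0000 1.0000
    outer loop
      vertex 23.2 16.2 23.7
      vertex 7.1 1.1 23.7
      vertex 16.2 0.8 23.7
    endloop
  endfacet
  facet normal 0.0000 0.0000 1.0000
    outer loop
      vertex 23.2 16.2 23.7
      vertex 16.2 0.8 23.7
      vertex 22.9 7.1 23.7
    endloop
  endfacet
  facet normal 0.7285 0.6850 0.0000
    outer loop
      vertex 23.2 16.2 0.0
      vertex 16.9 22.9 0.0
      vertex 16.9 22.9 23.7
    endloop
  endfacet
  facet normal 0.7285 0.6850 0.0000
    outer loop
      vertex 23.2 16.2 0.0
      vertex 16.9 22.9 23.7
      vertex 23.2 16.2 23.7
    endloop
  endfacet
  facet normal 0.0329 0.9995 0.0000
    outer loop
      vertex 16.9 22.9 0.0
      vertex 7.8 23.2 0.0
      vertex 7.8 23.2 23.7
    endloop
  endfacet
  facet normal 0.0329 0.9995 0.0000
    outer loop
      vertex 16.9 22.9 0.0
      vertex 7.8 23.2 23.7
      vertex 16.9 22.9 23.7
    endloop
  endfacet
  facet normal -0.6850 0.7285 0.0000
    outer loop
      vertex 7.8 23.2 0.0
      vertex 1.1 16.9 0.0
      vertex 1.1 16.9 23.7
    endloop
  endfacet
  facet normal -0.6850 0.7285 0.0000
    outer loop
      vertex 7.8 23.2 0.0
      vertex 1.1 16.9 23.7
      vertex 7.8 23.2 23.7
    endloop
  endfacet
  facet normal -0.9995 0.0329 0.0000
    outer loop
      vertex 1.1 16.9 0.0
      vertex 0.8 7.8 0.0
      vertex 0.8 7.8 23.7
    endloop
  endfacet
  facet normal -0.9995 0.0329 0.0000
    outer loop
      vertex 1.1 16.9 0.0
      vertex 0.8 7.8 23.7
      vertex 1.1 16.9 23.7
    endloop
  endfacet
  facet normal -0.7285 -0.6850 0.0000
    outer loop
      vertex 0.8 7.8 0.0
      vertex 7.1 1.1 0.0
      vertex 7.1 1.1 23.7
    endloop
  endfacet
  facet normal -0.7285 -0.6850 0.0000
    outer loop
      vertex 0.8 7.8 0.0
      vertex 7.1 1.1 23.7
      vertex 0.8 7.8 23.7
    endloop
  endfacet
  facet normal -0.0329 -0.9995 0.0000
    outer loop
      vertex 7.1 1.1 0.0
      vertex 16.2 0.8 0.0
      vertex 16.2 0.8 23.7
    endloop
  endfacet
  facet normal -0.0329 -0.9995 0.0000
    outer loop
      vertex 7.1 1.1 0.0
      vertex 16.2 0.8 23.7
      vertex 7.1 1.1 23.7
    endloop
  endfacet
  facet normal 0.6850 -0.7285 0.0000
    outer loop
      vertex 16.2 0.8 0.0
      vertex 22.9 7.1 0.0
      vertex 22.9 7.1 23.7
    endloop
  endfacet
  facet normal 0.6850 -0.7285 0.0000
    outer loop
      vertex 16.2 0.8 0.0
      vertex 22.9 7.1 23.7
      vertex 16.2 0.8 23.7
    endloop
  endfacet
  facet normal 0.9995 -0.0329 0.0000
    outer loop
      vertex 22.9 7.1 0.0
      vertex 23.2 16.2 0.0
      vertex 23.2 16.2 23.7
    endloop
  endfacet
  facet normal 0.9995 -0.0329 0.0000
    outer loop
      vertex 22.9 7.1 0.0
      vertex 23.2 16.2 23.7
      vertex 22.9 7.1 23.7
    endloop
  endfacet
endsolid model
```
; perimeter-only toolpath
G21 ; units = mm
G90 ; absolute positioning
G28 ; home
; layer 1
G0 Z3.0
G0 X23.2 Y16.2
G1 X16.9 Y22.9
G1 X7.8 Y23.2
G1 X1.1 Y16.9
G1 X0.8 Y7.8
G1 X7.1 Y1.1
G1 X16.2 Y0.8
G1 X22.9 Y7.1
G1 X23.2 Y16.2
; layer 2
G0 Z5.9
G0 X23.2 Y16.2
G1 X16.9 Y22.9
G1 X7.8 Y23.2
G1 X1.1 Y16.9
G1 X0.8 Y7.8
G1 X7.1 Y1.1
G1 X16.2 Y0.8
G1 X22.9 Y7.1
G1 X23.2 Y16.2
; layer 3
G0 Z8.9
G0 X23.2 Y16.2
G1 X16.9 Y22.9
G1 X7.8 Y23.2
G1 X1.1 Y16.9
G1 X0.8 Y7.8
G1 X7.1 Y1.1
G1 X16.2 Y0.8
G1 X22.9 Y7.1
G1 X23.2 Y16.2
; layer 4
G0 Z11.8
G0 X23.2 Y16.2
G1 X16.9 Y22.9
G1 X7.8 Y23.2
G1 X1.1 Y16.9
G1 X0.8 Y7.8
G1 X7.1 Y1.1
G1 X16.2 Y0.8
G1 X22.9 Y7.1
G1 X23.2 Y16.2
; layer 5
G0 Z14.8
G0 X23.2 Y16.2
G1 X16.9 Y22.9
G1 X7.8 Y23.2
G1 X1.1 Y16.9
G1 X0.8 Y7.8
G1 X7.1 Y1.1
G1 X16.2 Y0.8
G1 X22.9 Y7.1
G1 X23.2 Y16.2
; layer 6
G0 Z17.8
G0 X23.2 Y16.2
G1 X16.9 Y22.9
G1 X7.8 Y23.2
G1 X1.1 Y16.9
G1 X0.8 Y7.8
G1 X7.1 Y1.1
G1 X16.2 Y0.8
G1 X22.9 Y7.1
G1 X23.2 Y16.2
; layer 7
G0 Z20.7
G0 X23.2 Y16.2
G1 X16.9 Y22.9
G1 X7.8 Y23.2
G1 X1.1 Y16.9
G1 X0.8 Y7.8
G1 X7.1 Y1.1
G1 X16.2 Y0.8
G1 X22.9 Y7.1
G1 X23.2 Y16.2
; layer 8
G0 Z23.7
G0 X23.2 Y16.2
G1 X16.9 Y22.9
G1 X7.8 Y23.2
G1 X1.1 Y16.9
G1 X0.8 Y7.8
G1 X7.1 Y1.1
G1 X16.2 Y0.8
G1 X22.9 Y7.1
G1 X23.2 Y16.2
M2 ; end

The solid is a regular 8-sided prism (a cylinder approximated with 8 flat sides), circumscribed radius ≈ 12 mm, height ≈ 23.7 mm. Slicing at Δz = 3.0 mm — 8 equal slices spanning the solid's height, so layer i sits at z = i·h/8 — gives 8 non-empty perimeters. Each is a 8-segment closed polygon; G0 lifts to the layer z and rapids to the start vertex, then G1 traces the edges.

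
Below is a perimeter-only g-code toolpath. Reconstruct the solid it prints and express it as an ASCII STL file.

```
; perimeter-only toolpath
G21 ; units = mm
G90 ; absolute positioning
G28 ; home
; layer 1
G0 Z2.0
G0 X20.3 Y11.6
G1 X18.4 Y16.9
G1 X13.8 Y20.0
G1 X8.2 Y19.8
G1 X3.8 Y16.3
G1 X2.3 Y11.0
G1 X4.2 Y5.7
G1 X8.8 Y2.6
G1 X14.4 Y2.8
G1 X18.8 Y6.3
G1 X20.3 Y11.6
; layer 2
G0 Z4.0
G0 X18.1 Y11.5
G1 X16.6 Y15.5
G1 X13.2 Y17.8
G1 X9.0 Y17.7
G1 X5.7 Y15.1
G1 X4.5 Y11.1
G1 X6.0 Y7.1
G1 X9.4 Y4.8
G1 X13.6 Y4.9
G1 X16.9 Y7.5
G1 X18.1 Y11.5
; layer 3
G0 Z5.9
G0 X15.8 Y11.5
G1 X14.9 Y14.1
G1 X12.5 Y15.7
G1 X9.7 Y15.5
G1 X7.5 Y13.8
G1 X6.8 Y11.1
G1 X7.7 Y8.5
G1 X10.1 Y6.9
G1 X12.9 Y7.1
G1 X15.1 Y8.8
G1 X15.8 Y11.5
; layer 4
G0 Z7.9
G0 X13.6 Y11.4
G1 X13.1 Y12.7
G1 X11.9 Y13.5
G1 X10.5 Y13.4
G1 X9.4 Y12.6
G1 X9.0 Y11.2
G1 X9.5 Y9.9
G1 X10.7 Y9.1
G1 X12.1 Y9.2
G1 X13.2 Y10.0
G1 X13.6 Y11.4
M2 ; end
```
solid part
  facet normal 0.0000 0.0000 -1.0000
    outer loop
      vertex 14.4 22.2 0.0
      vertex 20.2 18.3 0.0
      vertex 22.6 11.7 0.0
    endloop
  endfacet
  facet normal 0.0000 0.0000 -1.0000
    outer loop
      vertex 7.4 21.9 0.0
      vertex 14.4 22.2 0.0
      vertex 22.6 11.7 0.0
    endloop
  endfacet
  facet normal 0.0000 0.0000 -1.0000
    outer loop
      vertex 1.9 17.6 0.0
      vertex 7.4 21.9 0.0
      vertex 22.6 11.7 0.0
    endloop
  endfacet
  facet normal 0.0000 0.0000 -1.0000
    outer loop
      vertex 0.0 10.9 0.0
      vertex 1.9 17.6 0.0
      vertex 22.6 11.7 0.0
    endloop
  endfacet
  facet normal 0.0000 0.0000 -1.0000
    outer loop
      vertex 2.4 4.3 0.0
      vertex 0.0 10.9 0.0
      vertex 22.6 11.7 0.0
    endloop
  endfacet
  facet normal 0.0000 0.0000 -1.0000
    outer loop
      vertex 8.2 0.4 0.0
      vertex 2.4 4.3 0.0
      vertex 22.6 11.7 0.0
    endloop
  endfacet
  facet normal 0.0000 0.0000 -1.0000
    outer loop
      vertex 15.2 0.7 0.0
      vertex 8.2 0.4 0.0
      vertex 22.6 11.7 0.0
    endloop
  endfacet
  facet normal 0.0000 0.0000 -1.0000
    outer loop
      vertex 20.7 5.0 0.0
      vertex 15.2 0.7 0.0
      vertex 22.6 11.7 0.0
    endloop
  endfacet
  facet normal 0.6364 0.2314 0.7358
    outer loop
      vertex 22.6 11.7 0.0
      vertex 20.2 18.3 0.0
      vertex 11.3 11.3 9.9
    endloop
  endfacet
  facet normal 0.3775 0.5614 0.7364
    outer loop
      vertex 20.2 18.3 0.0
      vertex 14.4 22.2 0.0
      vertex 11.3 11.3 9.9
    endloop
  endfacet
  facet normal -0.0290 0.6766 0.7358
    outer loop
      vertex 14.4 22.2 0.0
      vertex 7.4 21.9 0.0
      vertex 11.3 11.3 9.9
    endloop
  endfacet
  facet normal -0.4172 0.5336 0.7357
    outer loop
      vertex 7.4 21.9 0.0
      vertex 1.9 17.6 0.0
      vertex 11.3 11.3 9.9
    endloop
  endfacet
  facet normal -0.6513 0.1847 0.7360
    outer loop
      vertex 1.9 17.6 0.0
      vertex 0.0 10.9 0.0
      vertex 11.3 11.3 9.9
    endloop
  endfacet
  facet normal -0.6364 -0.2314 0.7358
    outer loop
      vertex 0.0 10.9 0.0
      vertex 2.4 4.3 0.0
      vertex 11.3 11.3 9.9
    endloop
  endfacet
  facet normal -0.3775 -0.5614 0.7364
    outer loop
      vertex 2.4 4.3 0.0
      vertex 8.2 0.4 0.0
      vertex 11.3 11.3 9.9
    endloop
  endfacet
  facet normal 0.0290 -0.6766 0.7358
    outer loop
      vertex 8.2 0.4 0.0
      vertex 15.2 0.7 0.0
      vertex 11.3 11.3 9.9
    endloop
  endfacet
  facet normal 0.4172 -0.5336 0.7357
    outer loop
      vertex 15.2 0.7 0.0
      vertex 20.7 5.0 0.0
      vertex 11.3 11.3 9.9
    endloop
  endfacet
  facet normal 0.6513 -0.1847 0.7360
    outer loop
      vertex 20.7 5.0 0.0
      vertex 22.6 11.7 0.0
      vertex 11.3 11.3 9.9
    endloop
  endfacet
endsolid part

The G0 Z moves step by Δz≈2.0 mm. The G1 loops shrink linearly with z, so the solid tapers from its base footprint up to z≈9.9. Closing with a flat bottom cap and the tapered top and triangulating gives 18 facets — a regular 10-sided pyramid, base circumscribed radius ≈ 11.3 mm, apex at z ≈ 9.9 mm.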